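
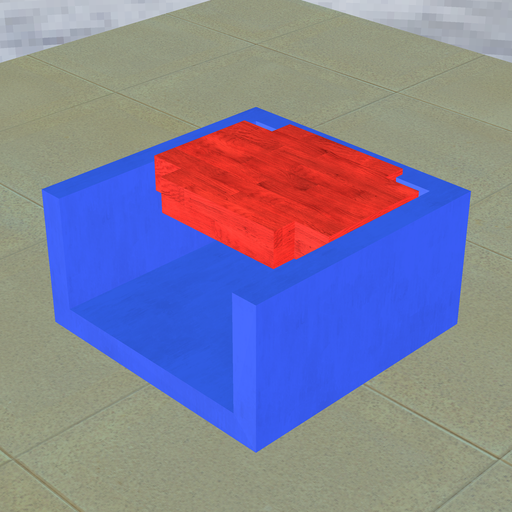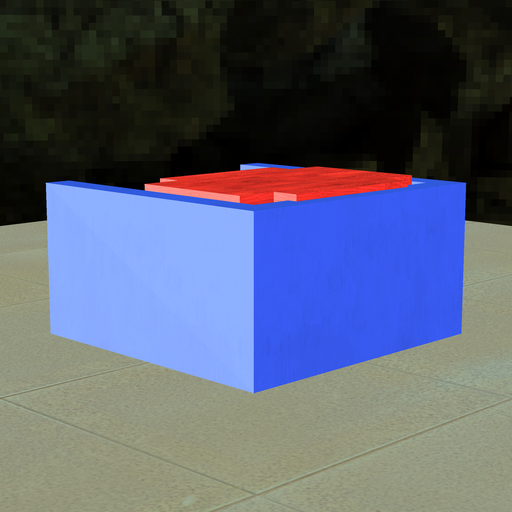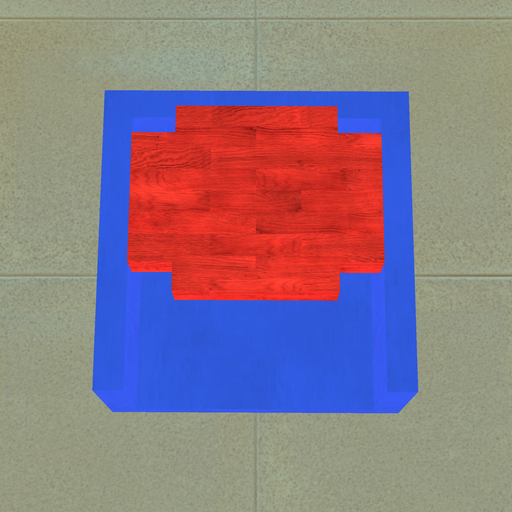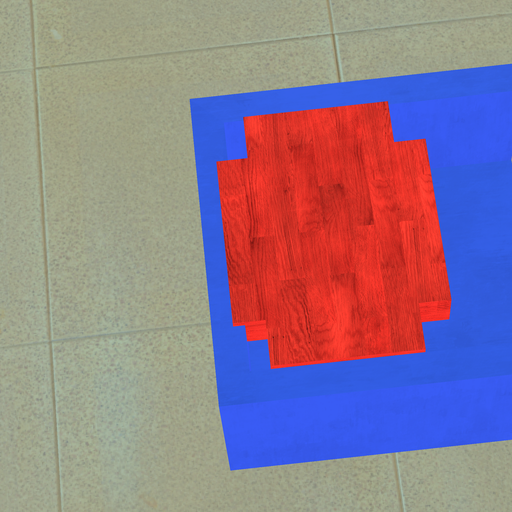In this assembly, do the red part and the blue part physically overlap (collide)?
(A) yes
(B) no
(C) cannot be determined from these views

(A) yes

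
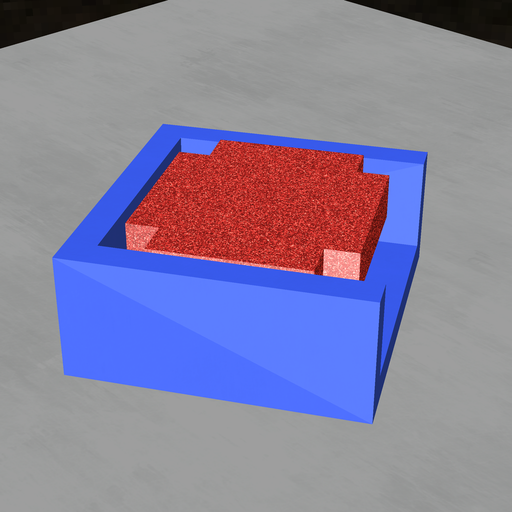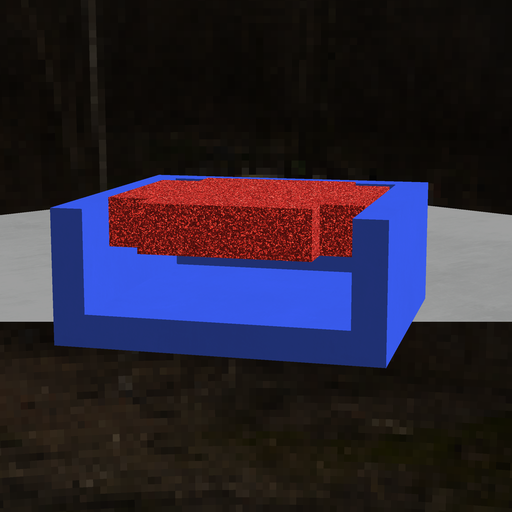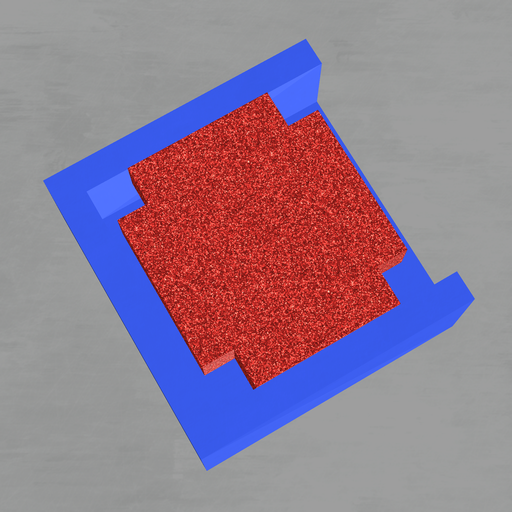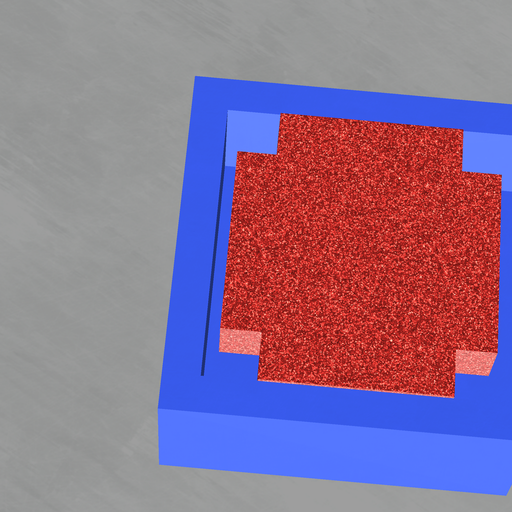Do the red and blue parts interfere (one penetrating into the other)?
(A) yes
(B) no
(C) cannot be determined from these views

(B) no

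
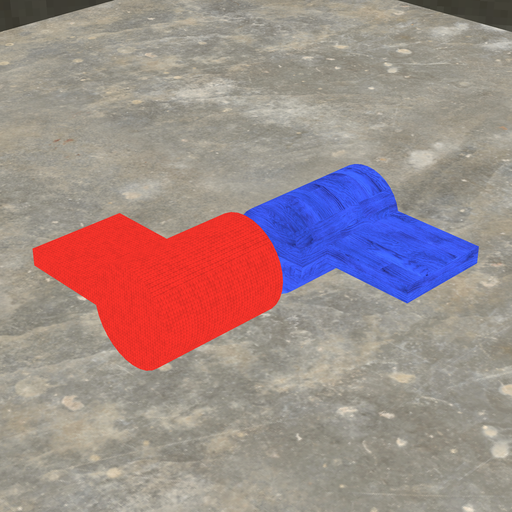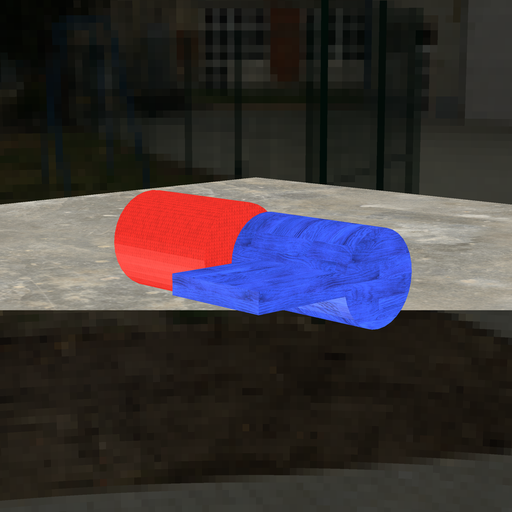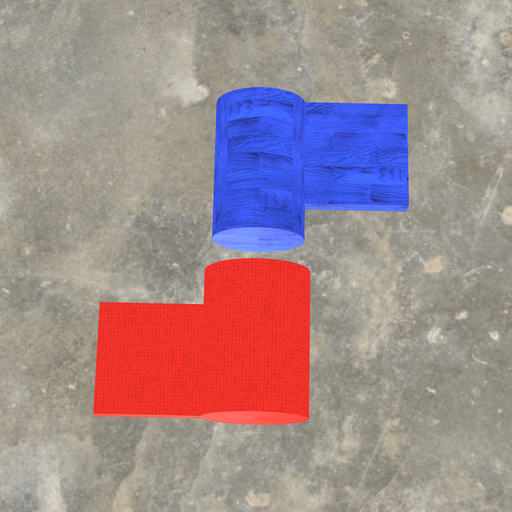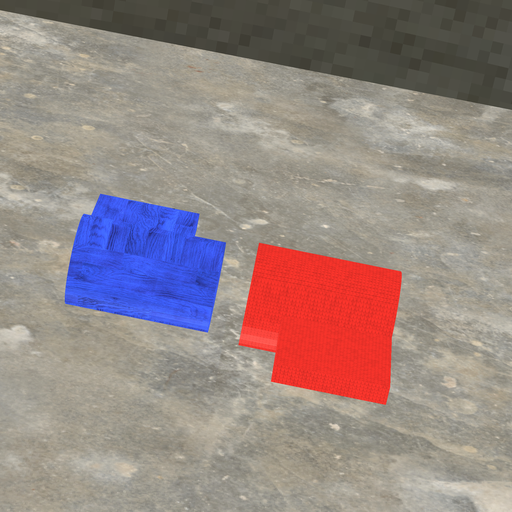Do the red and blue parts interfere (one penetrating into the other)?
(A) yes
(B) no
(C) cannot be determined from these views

(B) no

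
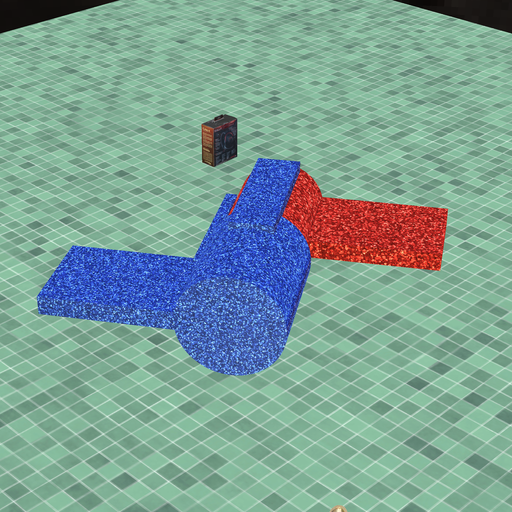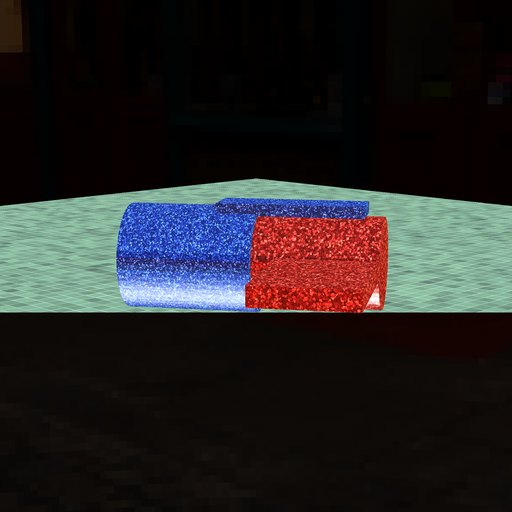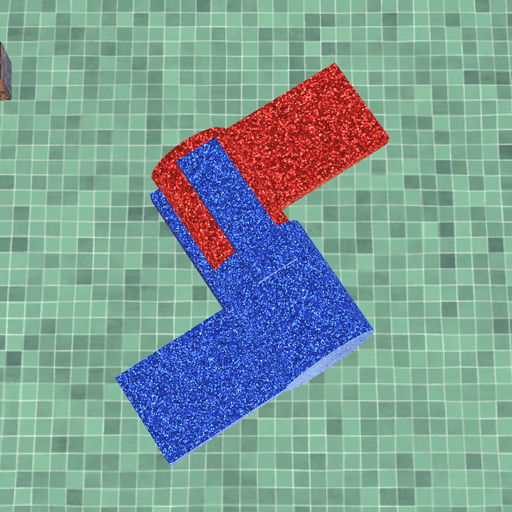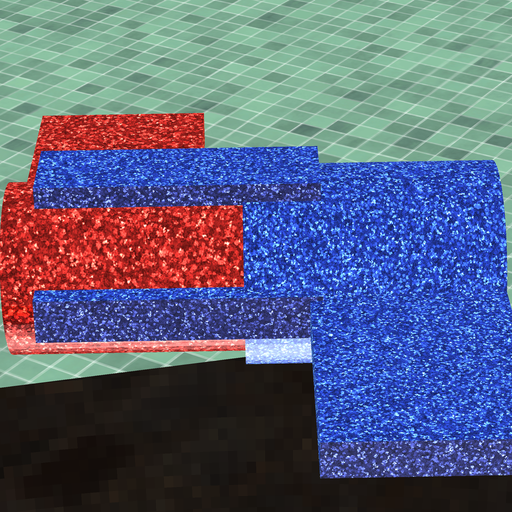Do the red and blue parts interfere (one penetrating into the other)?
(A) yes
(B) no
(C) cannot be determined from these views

(A) yes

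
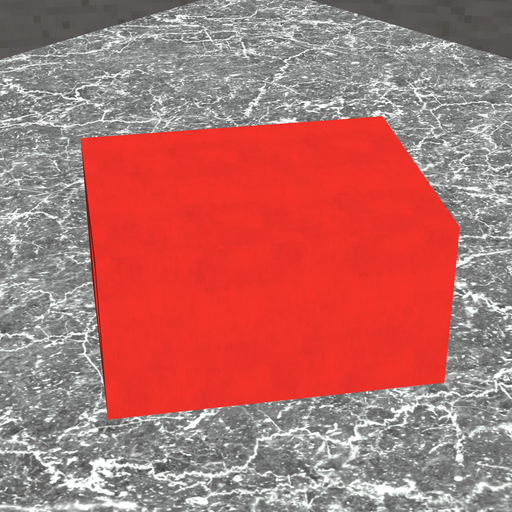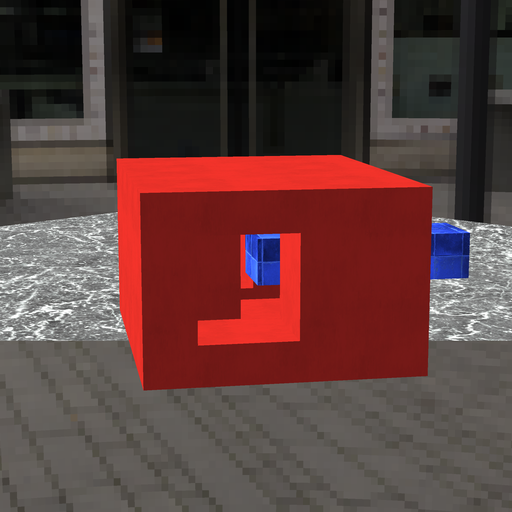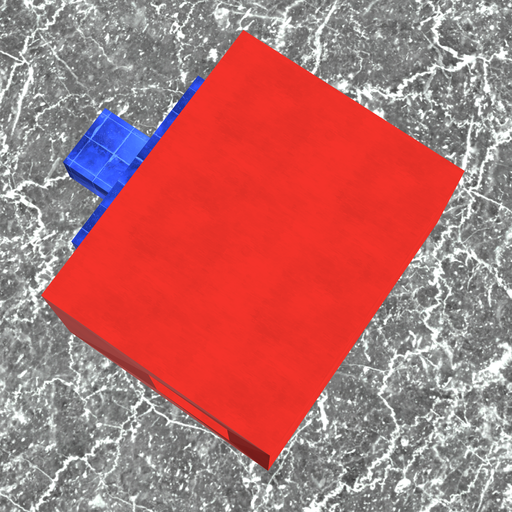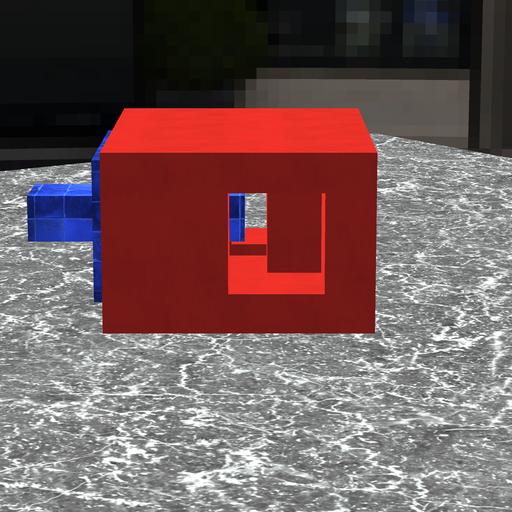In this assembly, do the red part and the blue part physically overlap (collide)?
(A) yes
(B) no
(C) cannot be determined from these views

(B) no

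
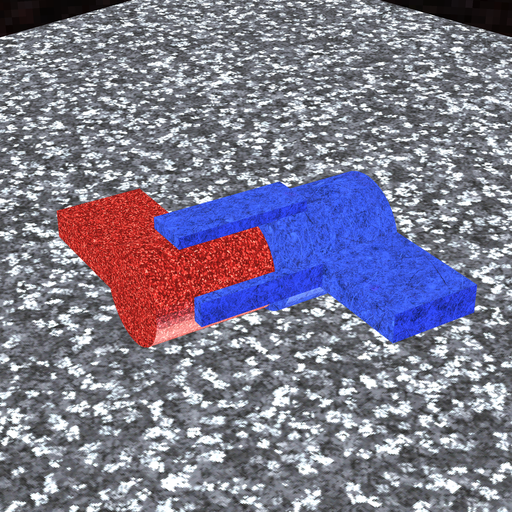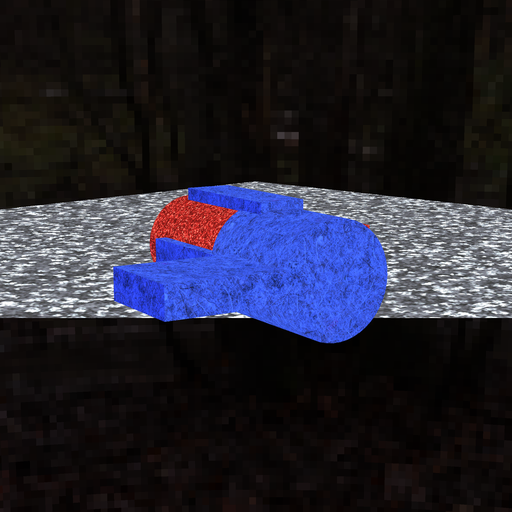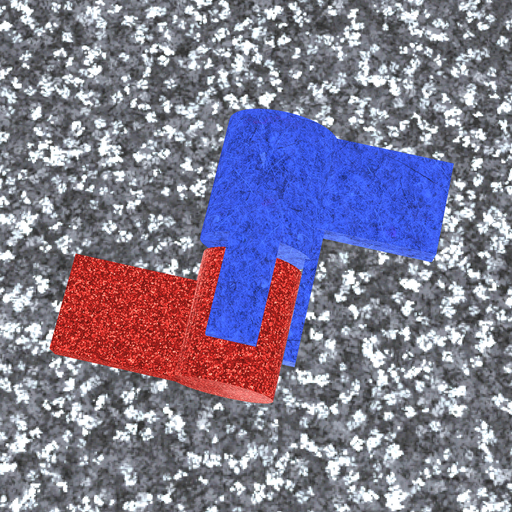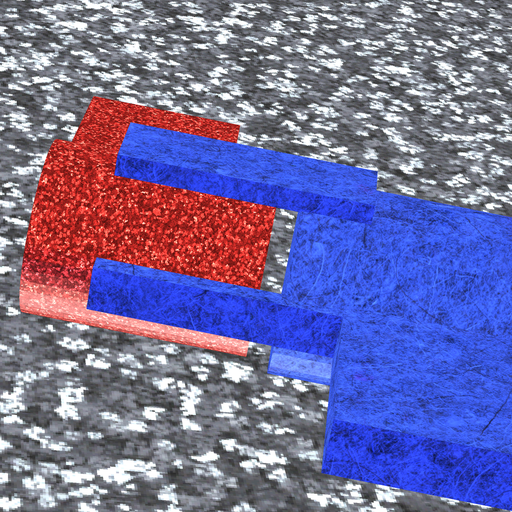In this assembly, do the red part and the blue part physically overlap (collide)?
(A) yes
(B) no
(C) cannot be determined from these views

(B) no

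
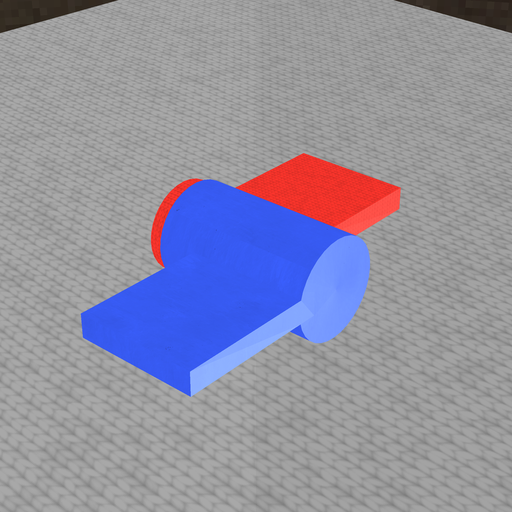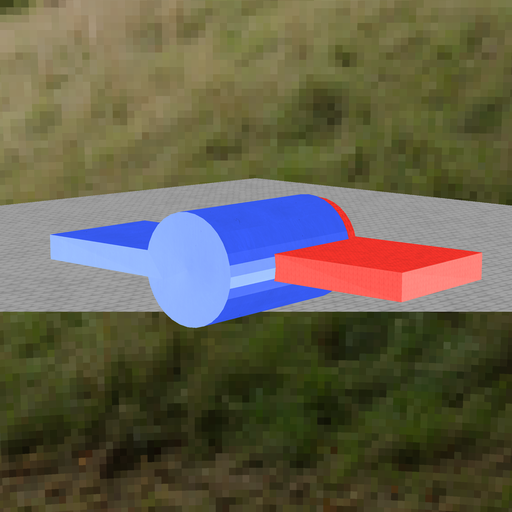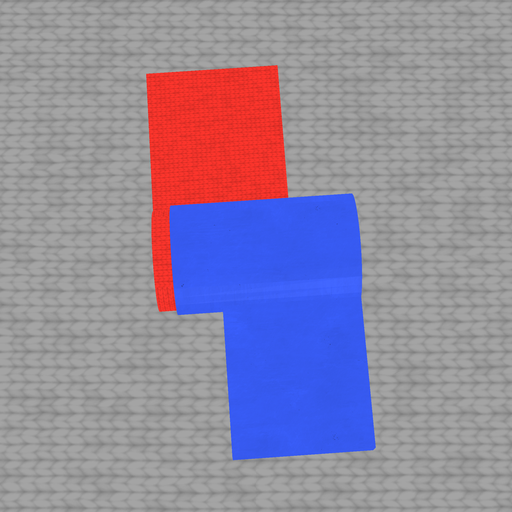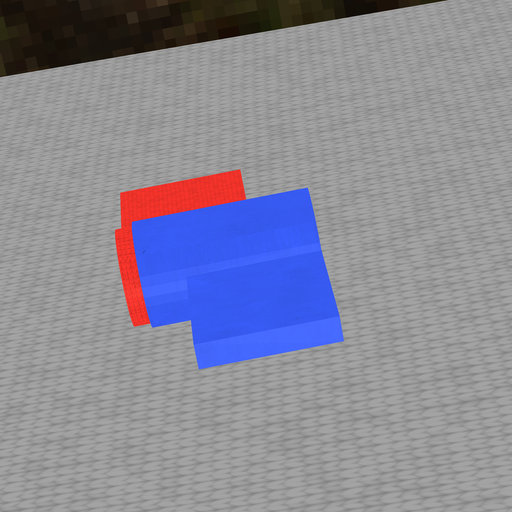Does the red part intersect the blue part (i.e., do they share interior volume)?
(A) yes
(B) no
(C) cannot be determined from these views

(A) yes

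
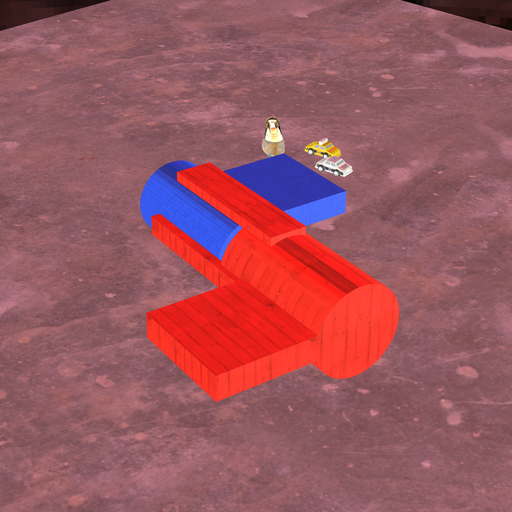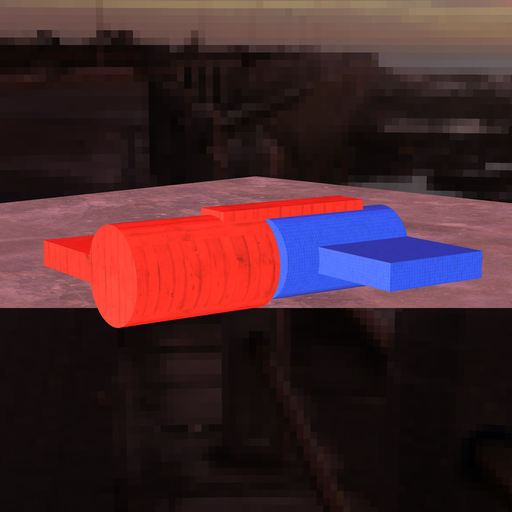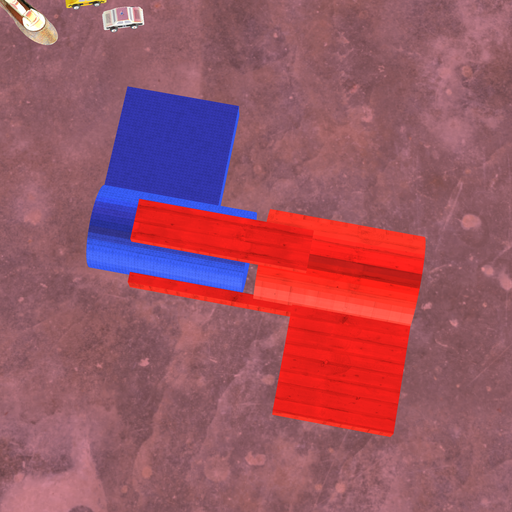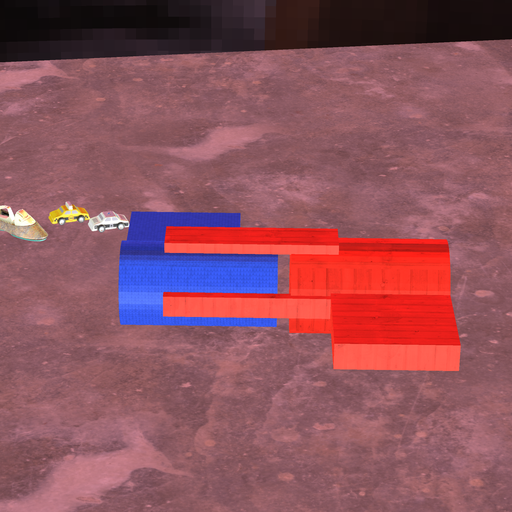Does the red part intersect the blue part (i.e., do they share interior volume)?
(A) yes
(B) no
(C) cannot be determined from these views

(B) no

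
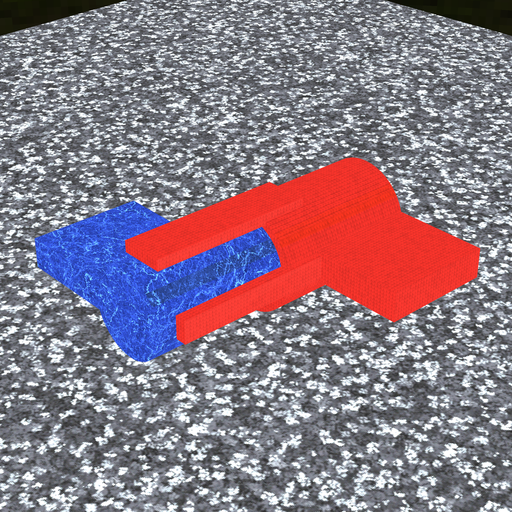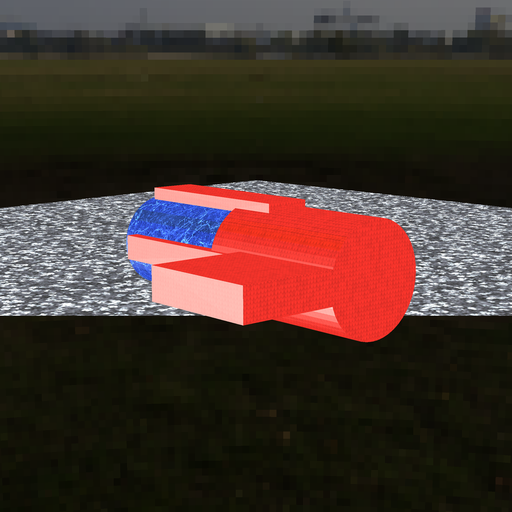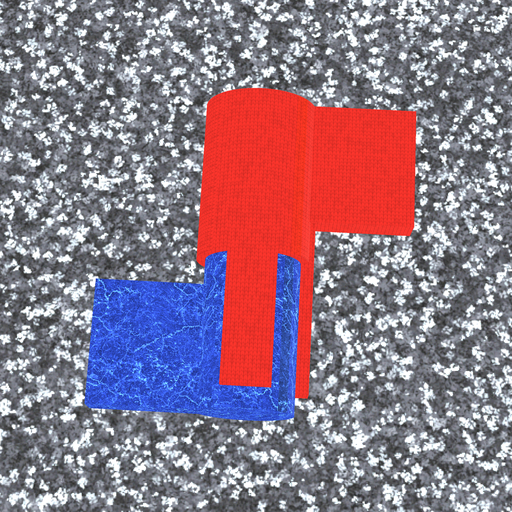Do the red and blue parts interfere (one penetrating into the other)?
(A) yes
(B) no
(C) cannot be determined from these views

(A) yes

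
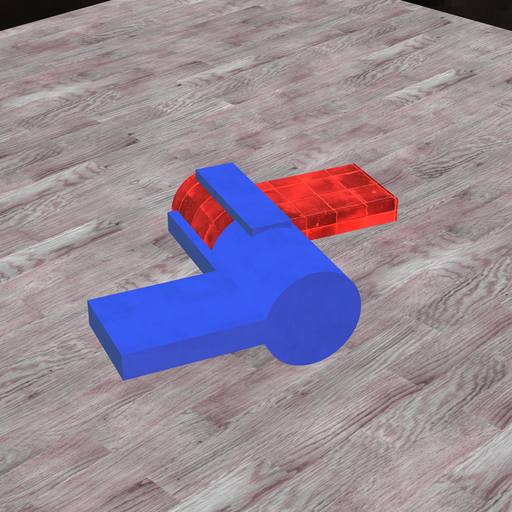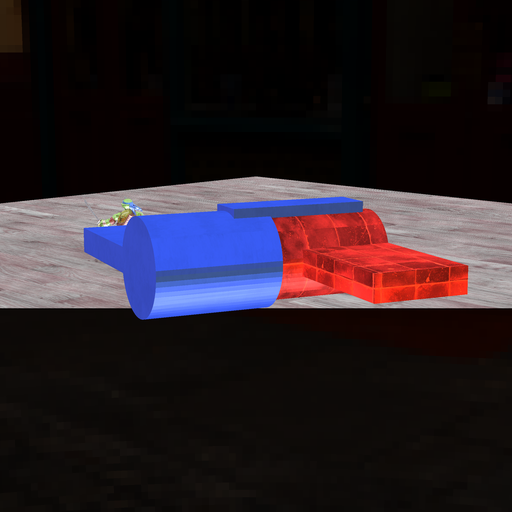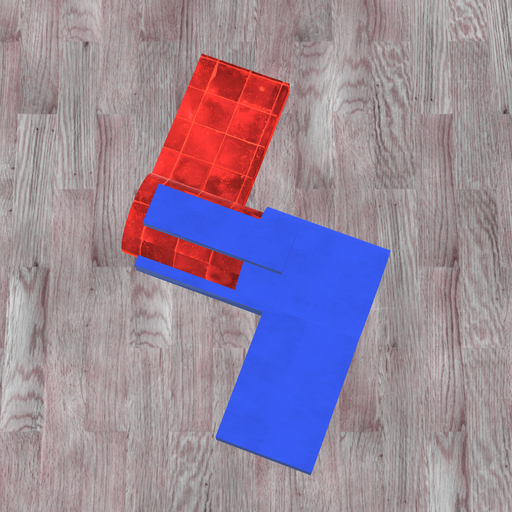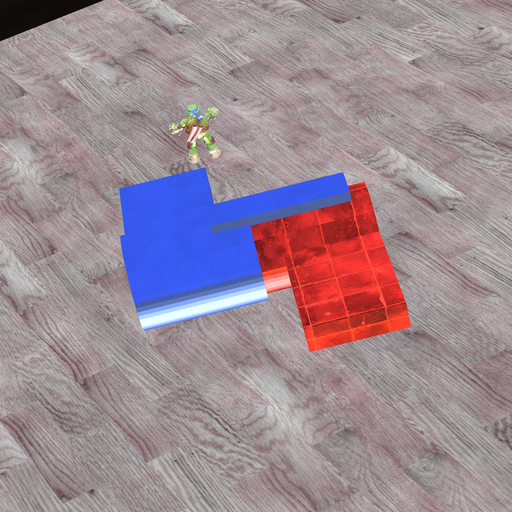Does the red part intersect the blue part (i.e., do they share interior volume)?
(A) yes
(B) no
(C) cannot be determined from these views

(A) yes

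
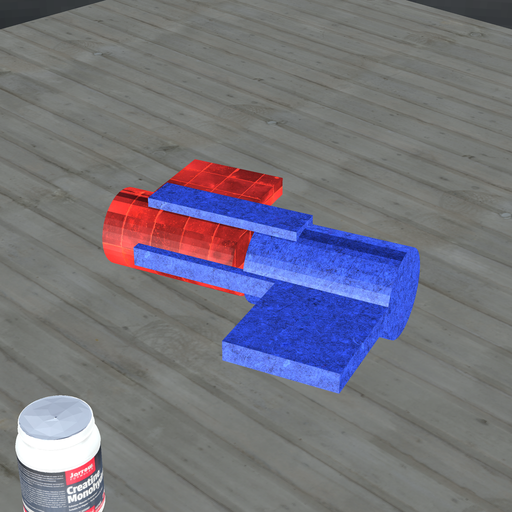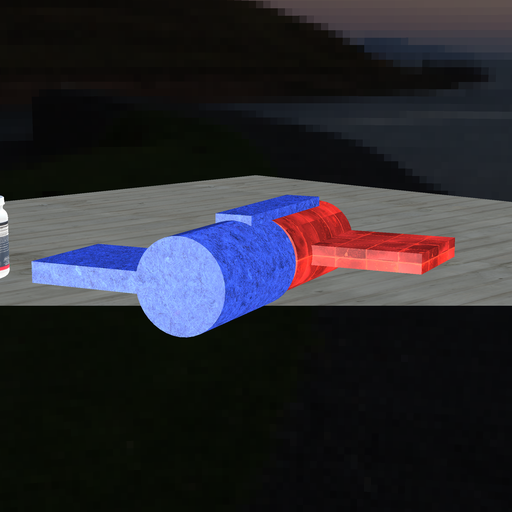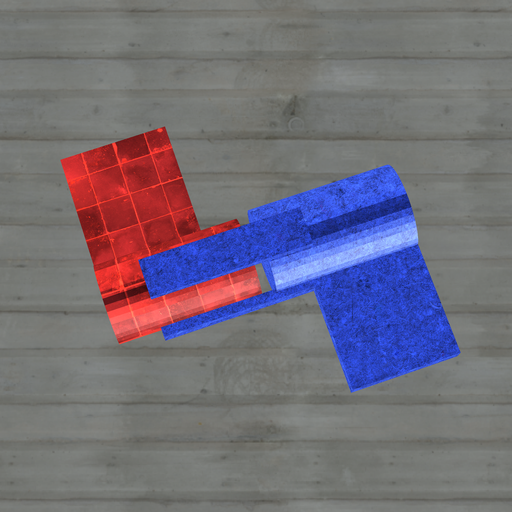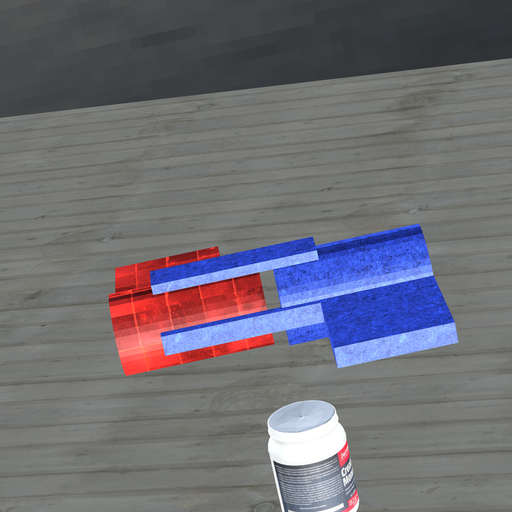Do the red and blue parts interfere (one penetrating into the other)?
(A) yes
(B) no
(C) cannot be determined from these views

(B) no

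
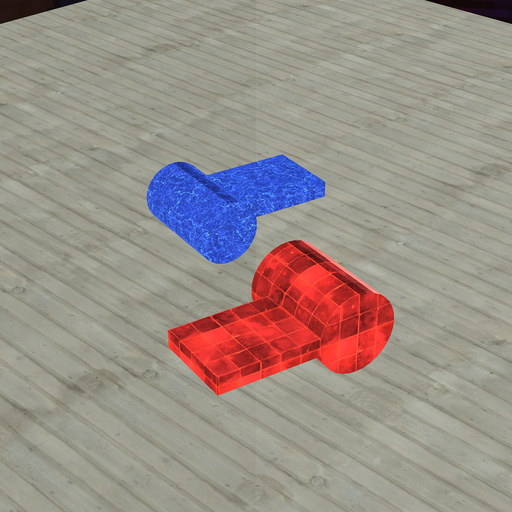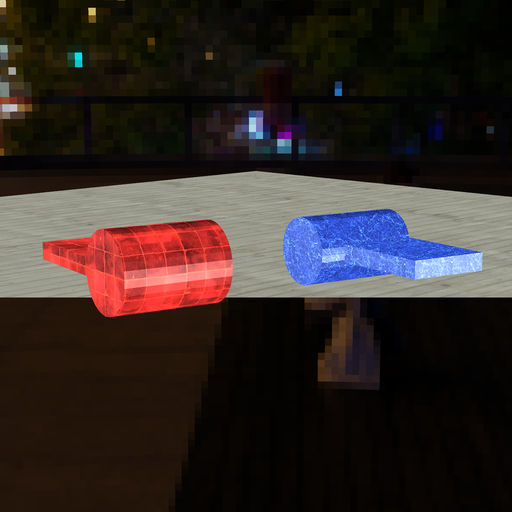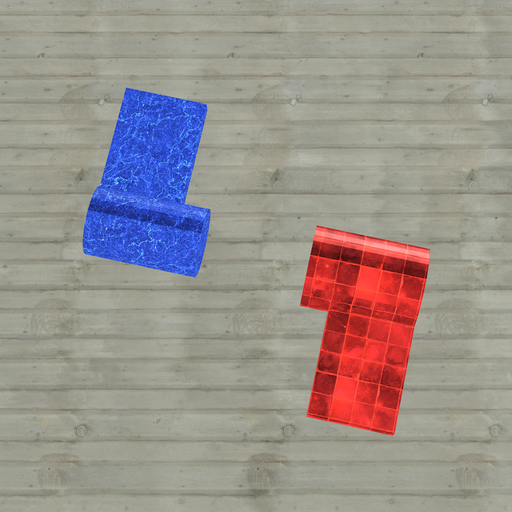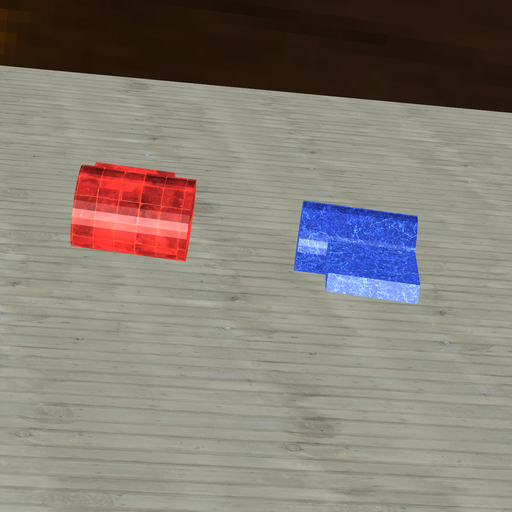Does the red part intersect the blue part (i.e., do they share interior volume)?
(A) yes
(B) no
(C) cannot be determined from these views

(B) no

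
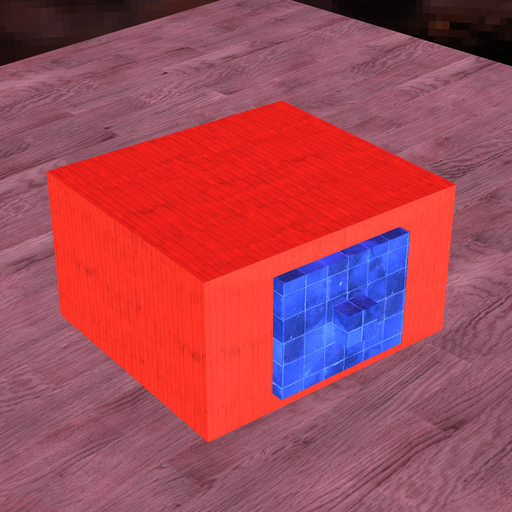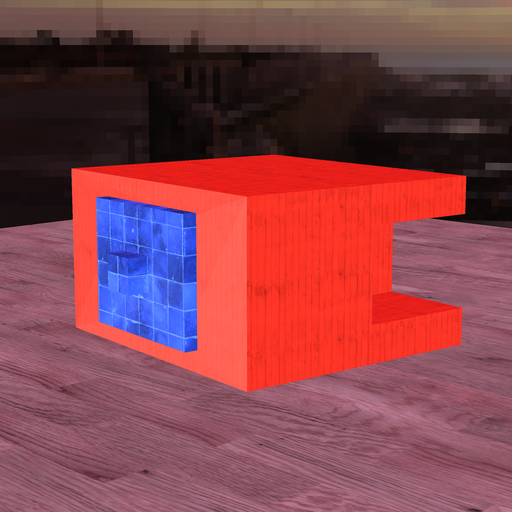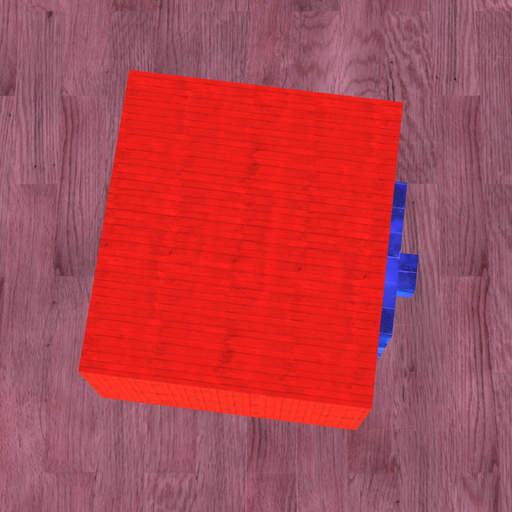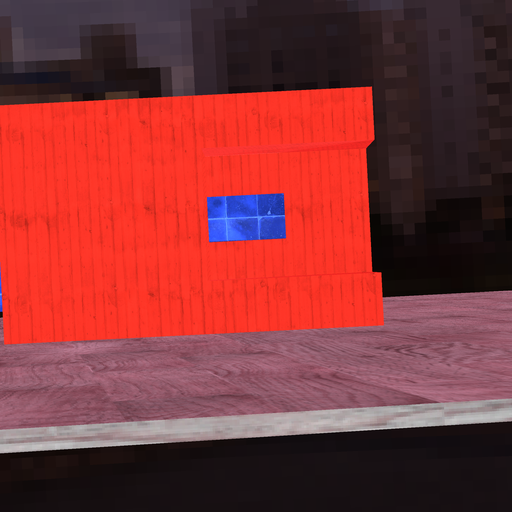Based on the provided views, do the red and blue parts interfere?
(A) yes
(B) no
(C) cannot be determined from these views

(A) yes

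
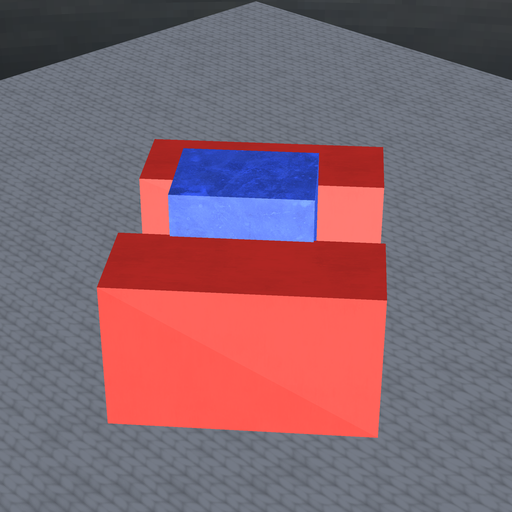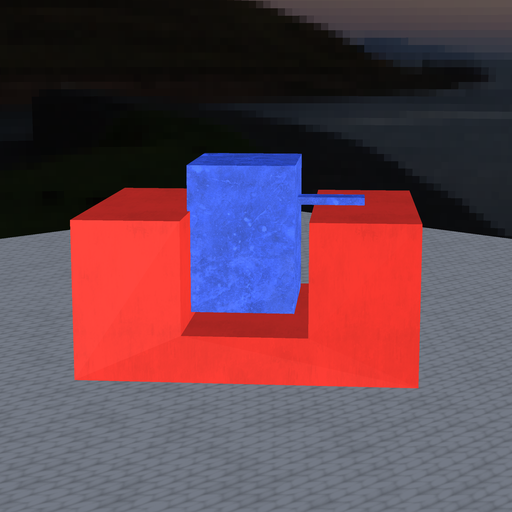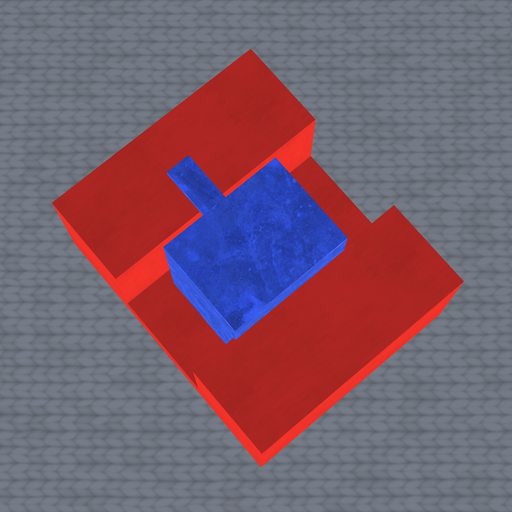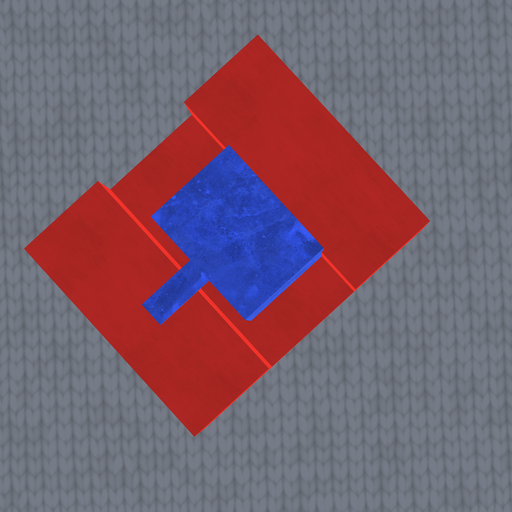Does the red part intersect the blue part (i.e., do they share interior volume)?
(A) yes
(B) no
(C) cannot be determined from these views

(A) yes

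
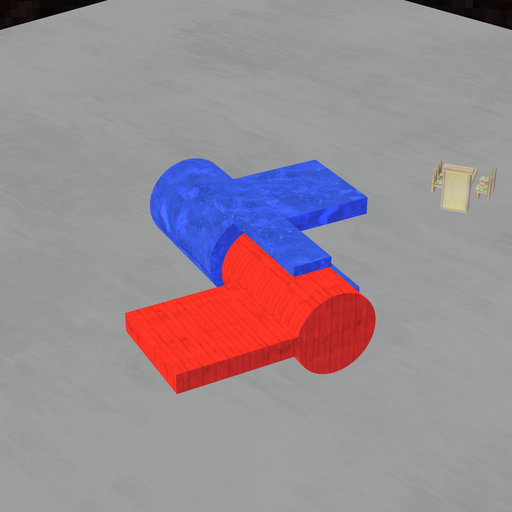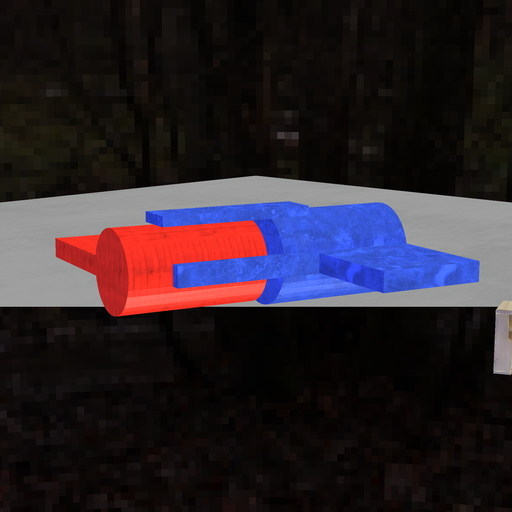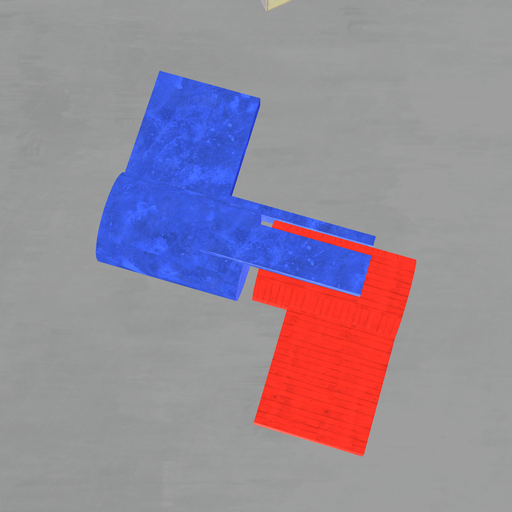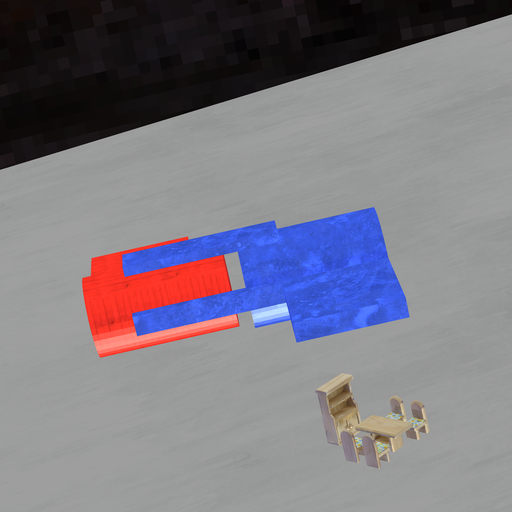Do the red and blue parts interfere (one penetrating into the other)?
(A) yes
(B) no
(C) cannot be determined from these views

(B) no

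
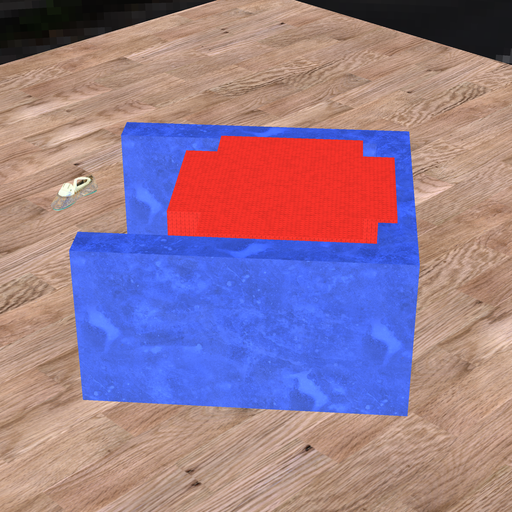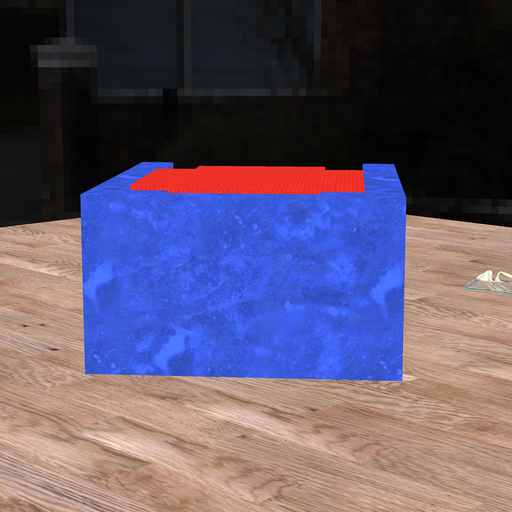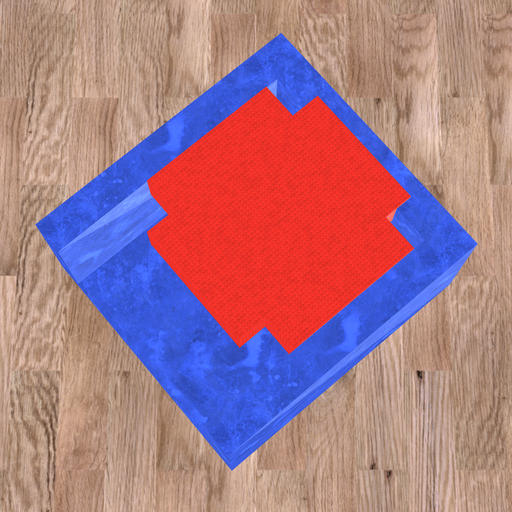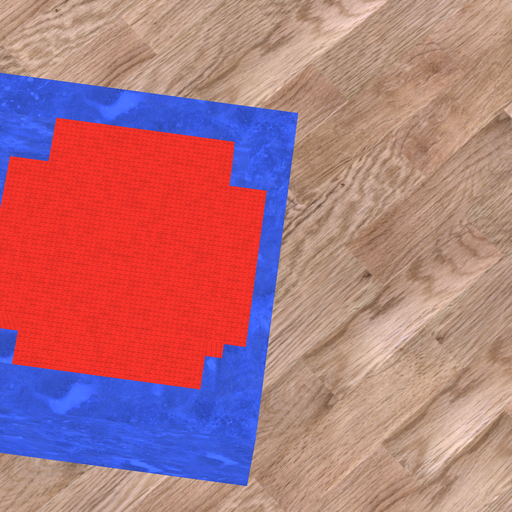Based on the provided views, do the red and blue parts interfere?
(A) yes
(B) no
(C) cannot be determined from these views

(A) yes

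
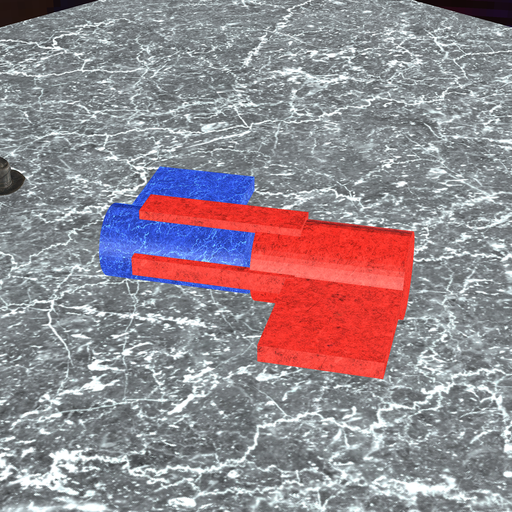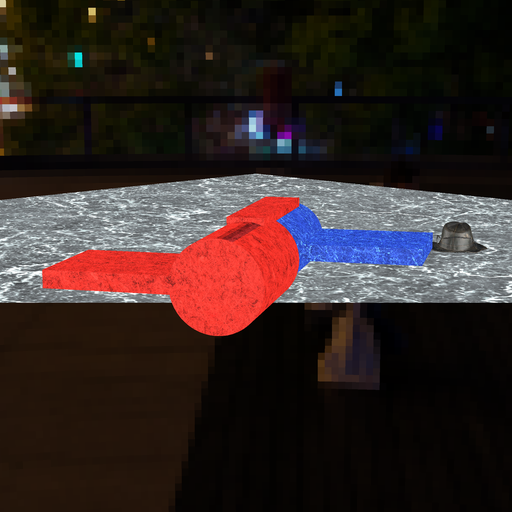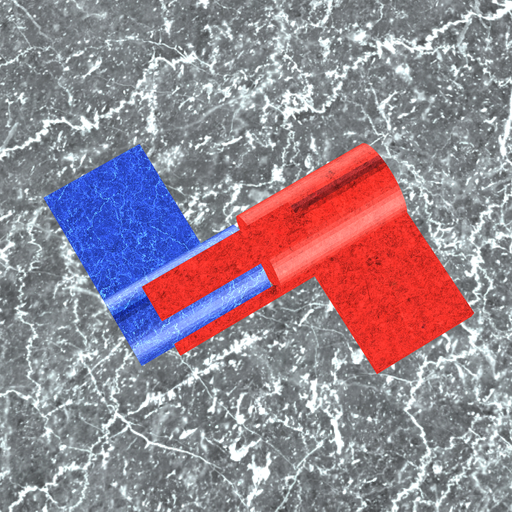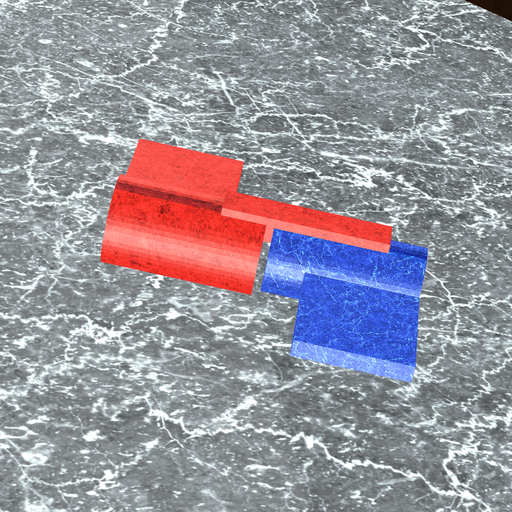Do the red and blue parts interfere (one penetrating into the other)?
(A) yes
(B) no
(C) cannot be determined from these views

(B) no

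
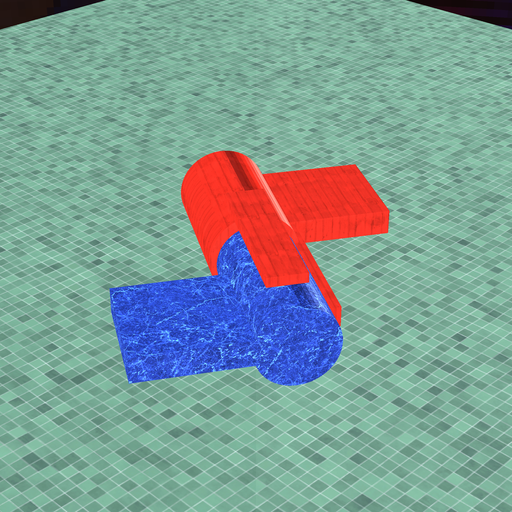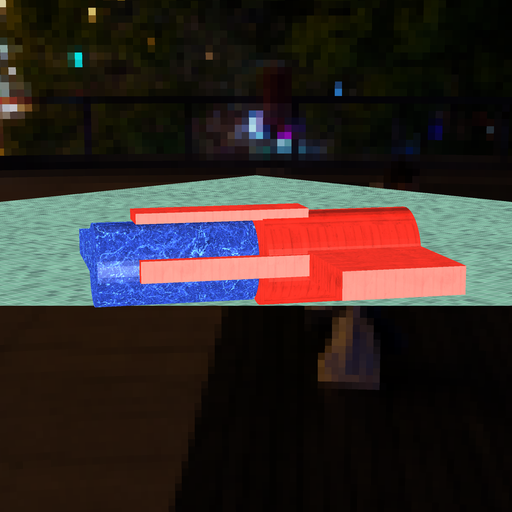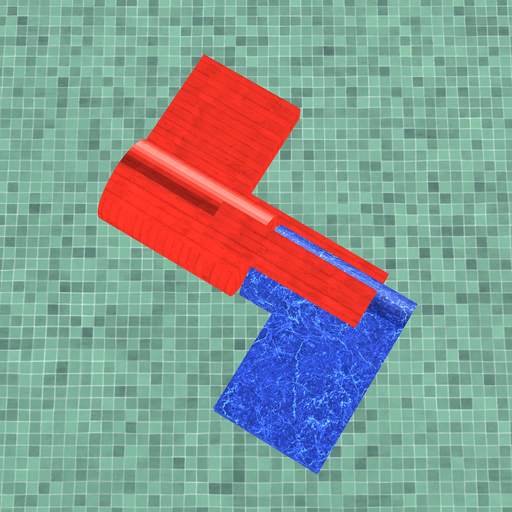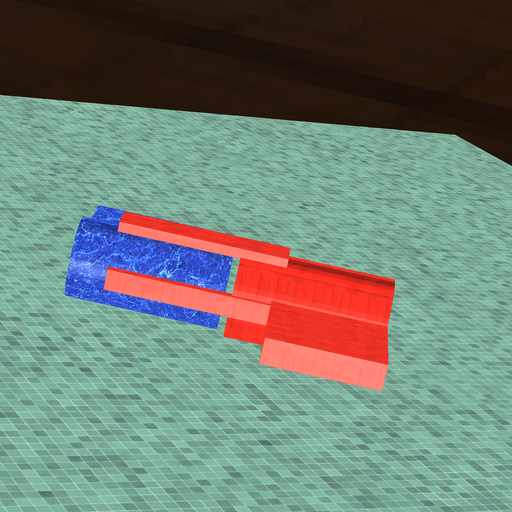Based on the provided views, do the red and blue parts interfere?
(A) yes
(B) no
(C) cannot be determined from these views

(B) no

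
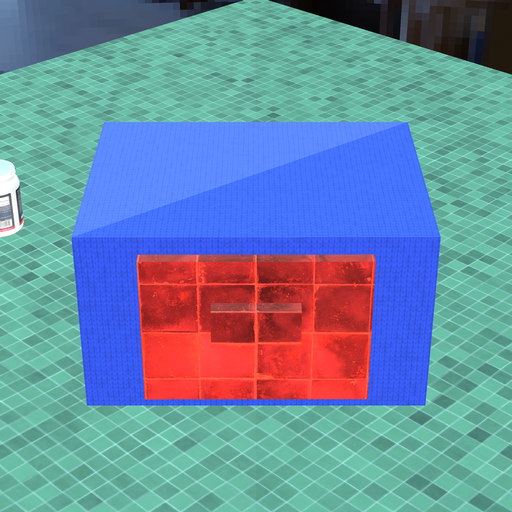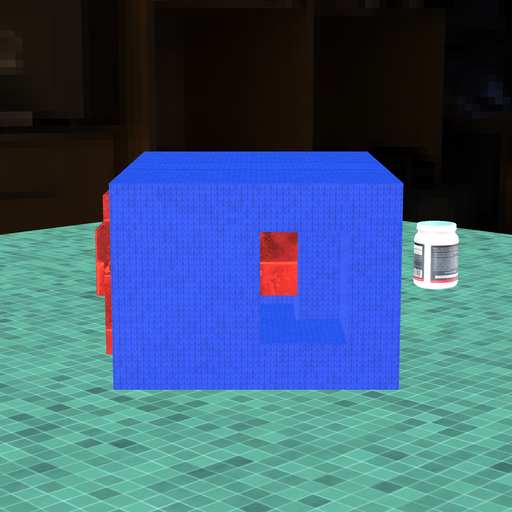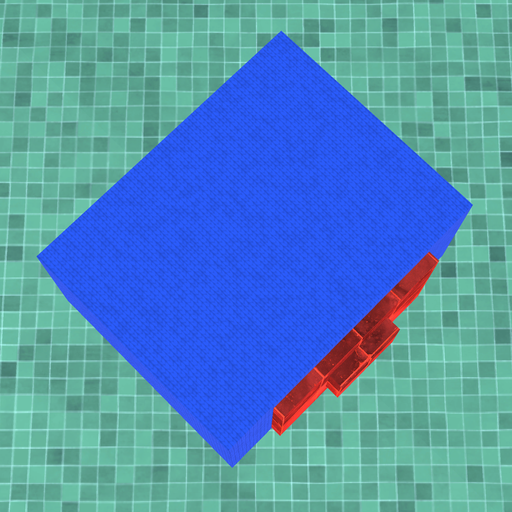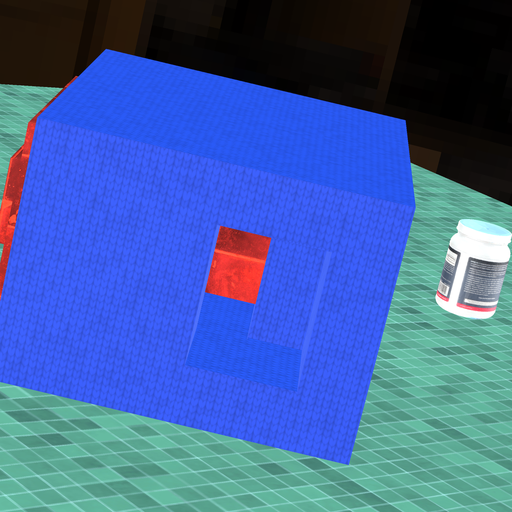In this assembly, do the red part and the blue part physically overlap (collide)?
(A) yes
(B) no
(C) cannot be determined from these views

(A) yes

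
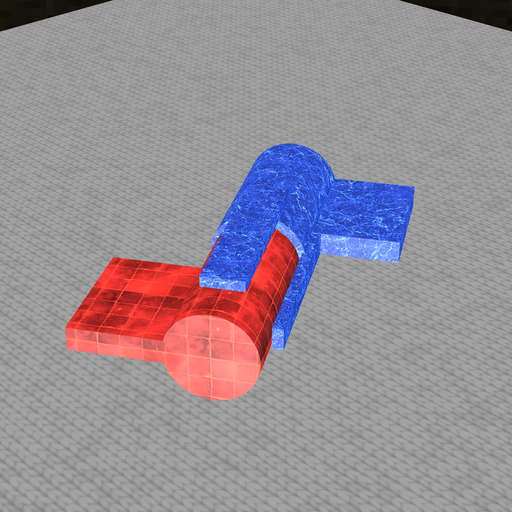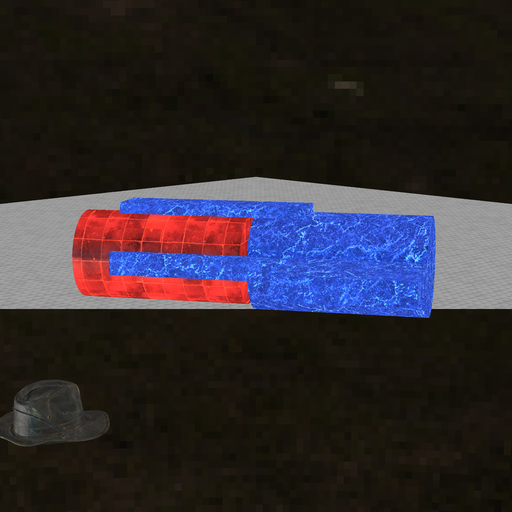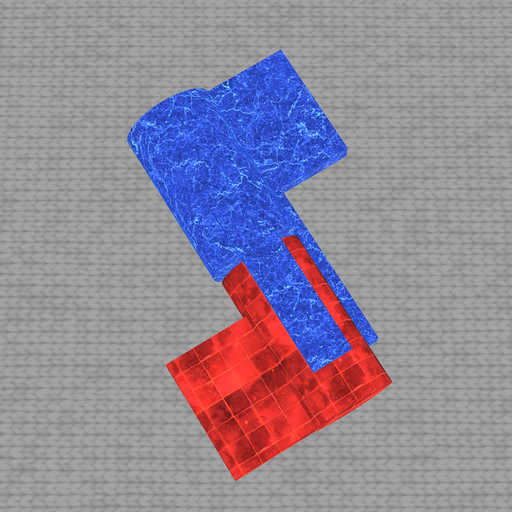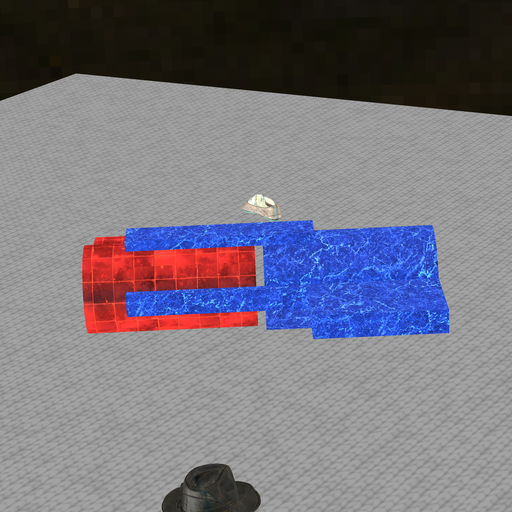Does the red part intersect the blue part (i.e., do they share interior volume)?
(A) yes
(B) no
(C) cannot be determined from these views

(B) no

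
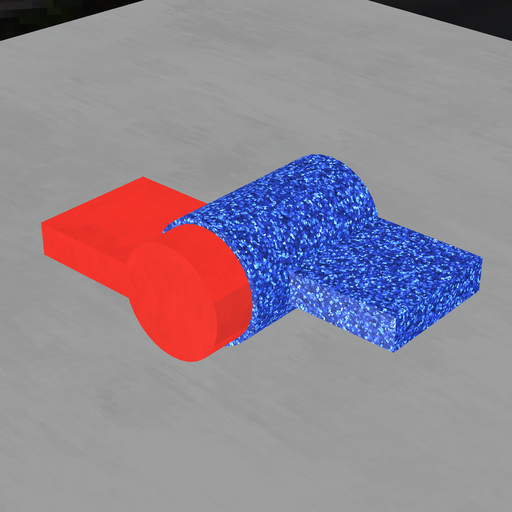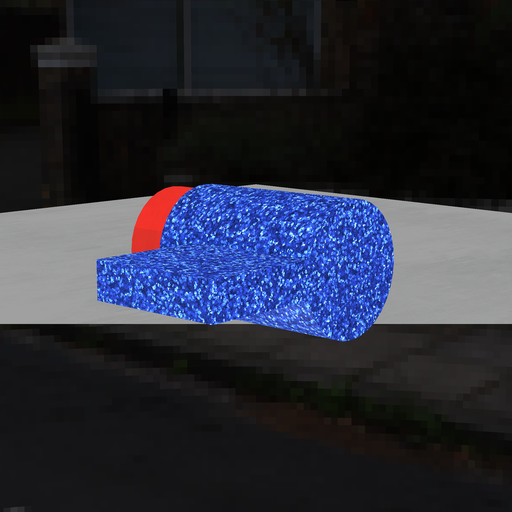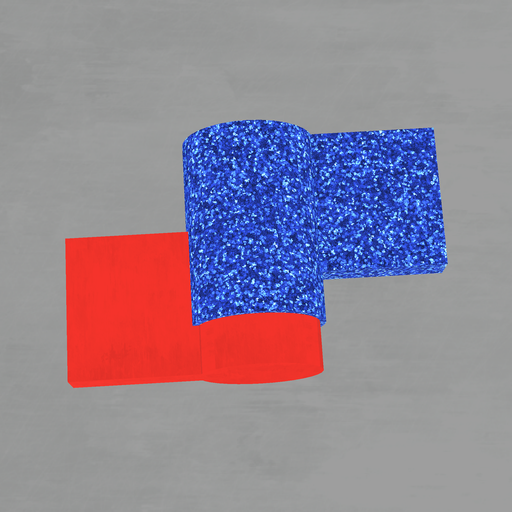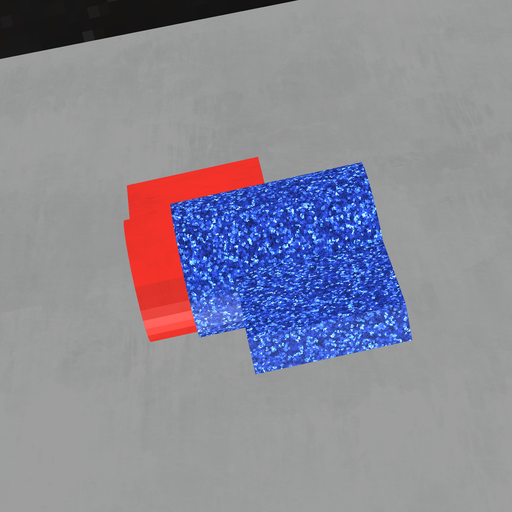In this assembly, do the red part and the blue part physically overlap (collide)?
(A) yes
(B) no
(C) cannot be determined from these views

(A) yes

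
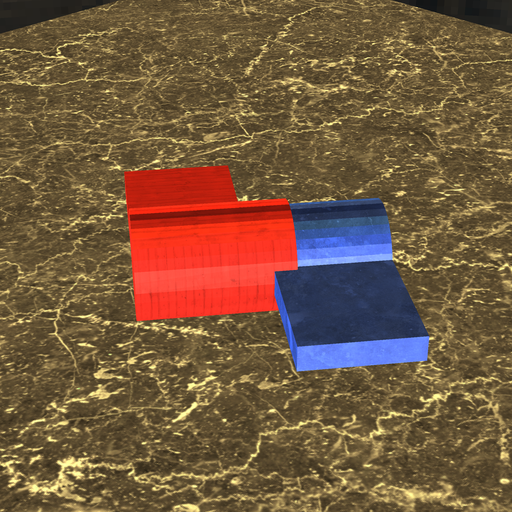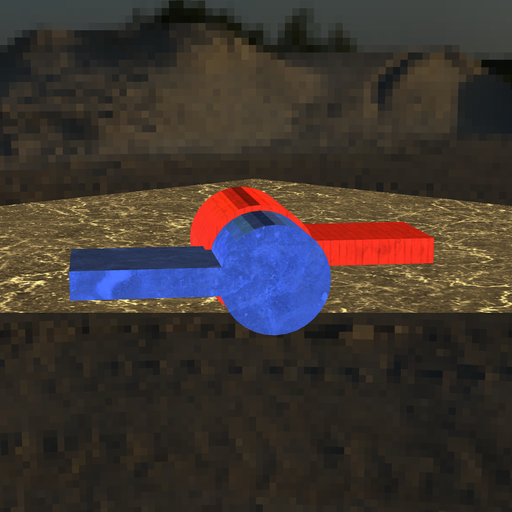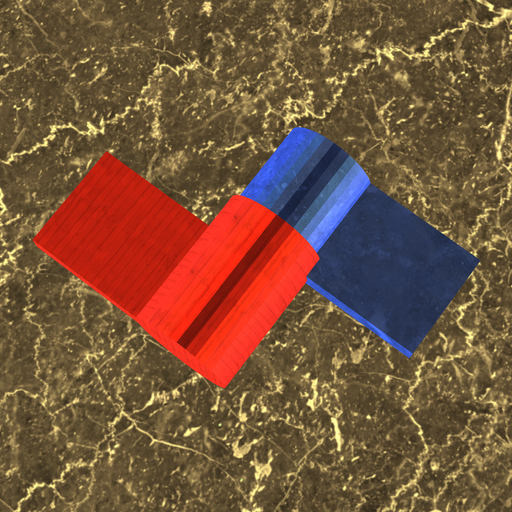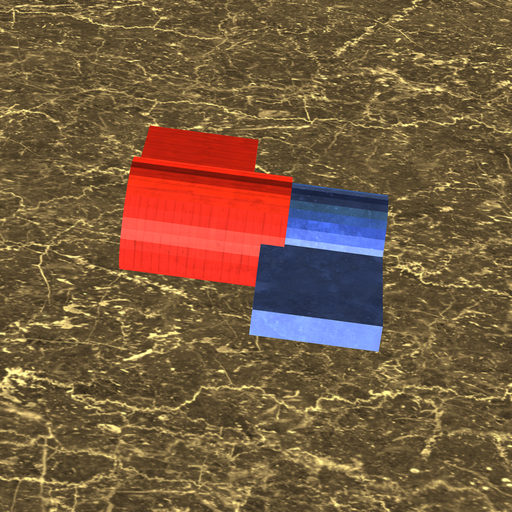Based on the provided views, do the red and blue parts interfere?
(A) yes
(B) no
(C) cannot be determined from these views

(A) yes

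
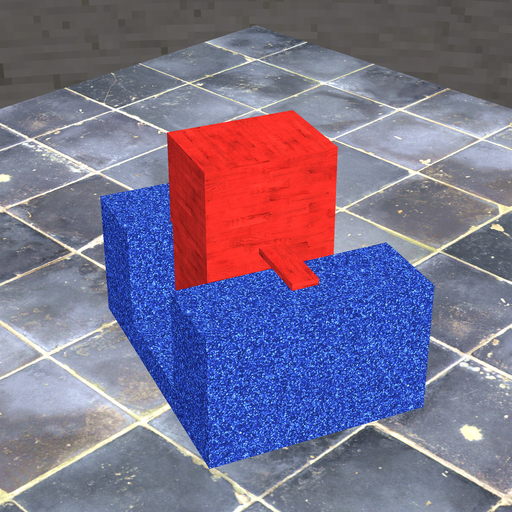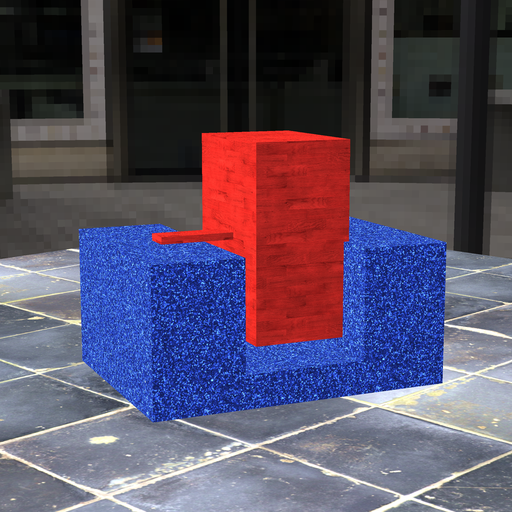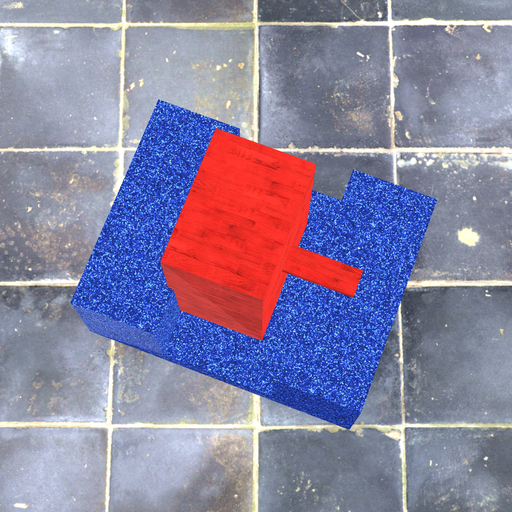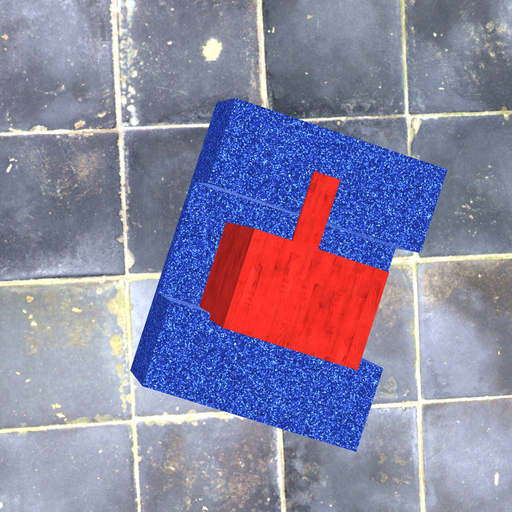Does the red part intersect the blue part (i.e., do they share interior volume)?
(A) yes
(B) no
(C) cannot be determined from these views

(A) yes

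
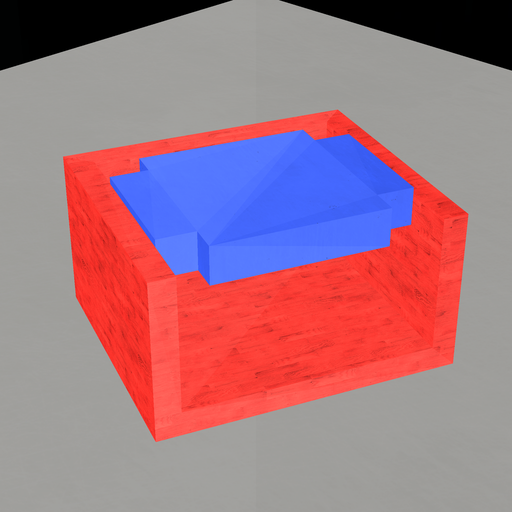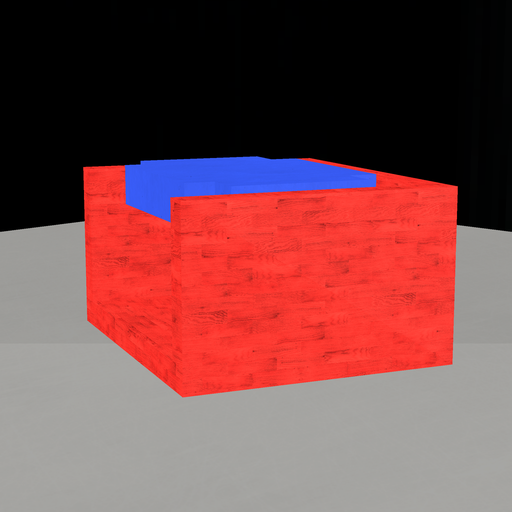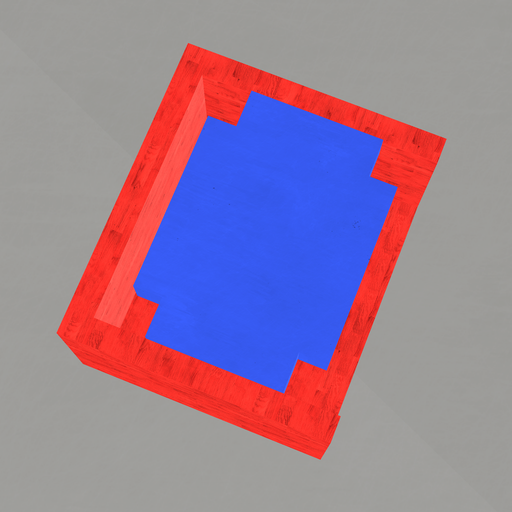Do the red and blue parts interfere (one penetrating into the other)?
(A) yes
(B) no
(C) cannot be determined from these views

(B) no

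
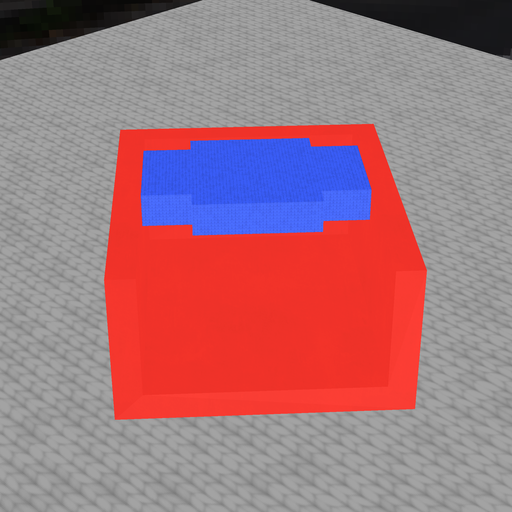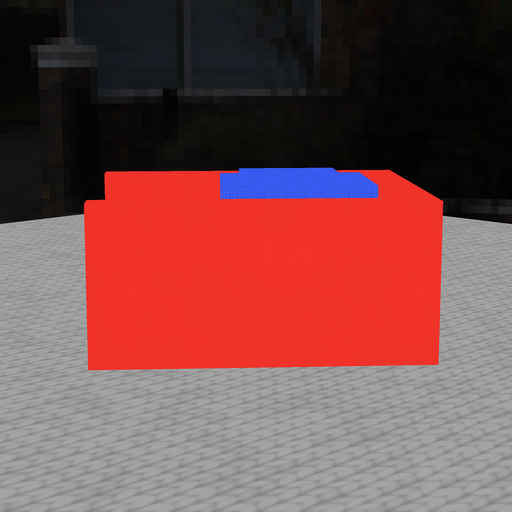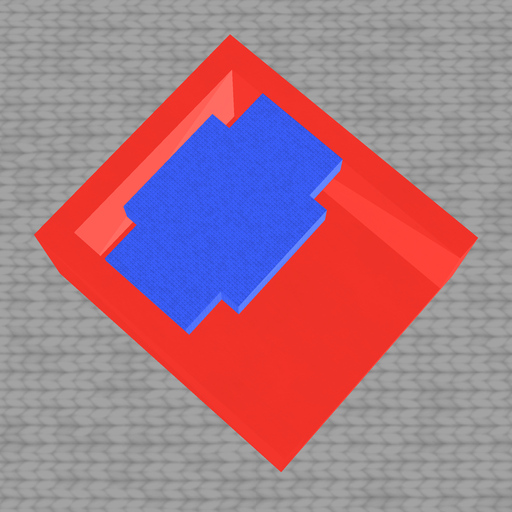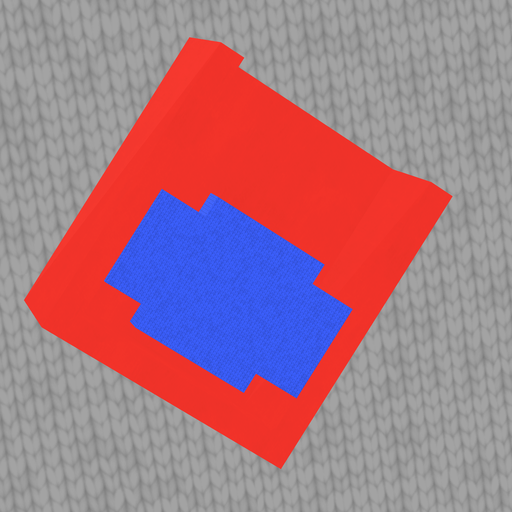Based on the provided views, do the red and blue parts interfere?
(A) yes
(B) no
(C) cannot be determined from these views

(B) no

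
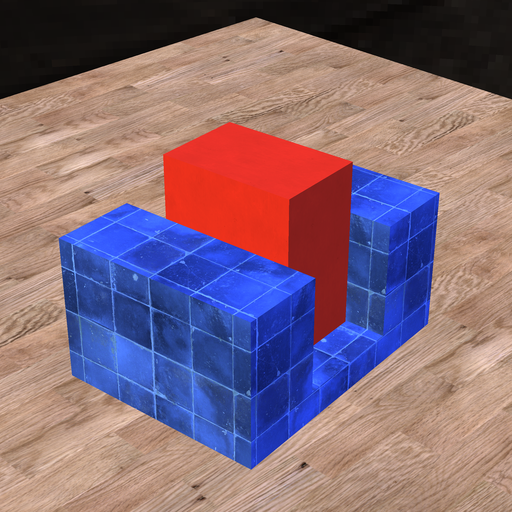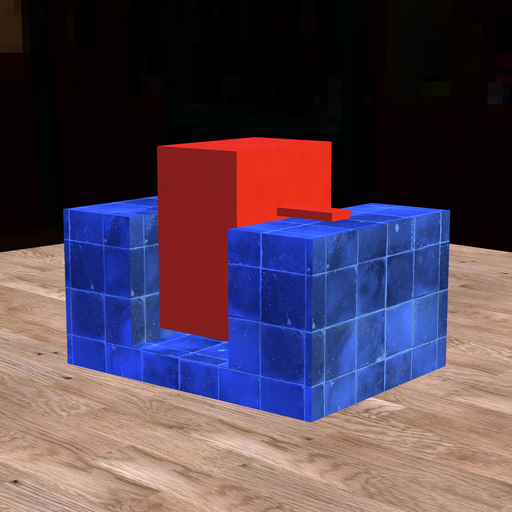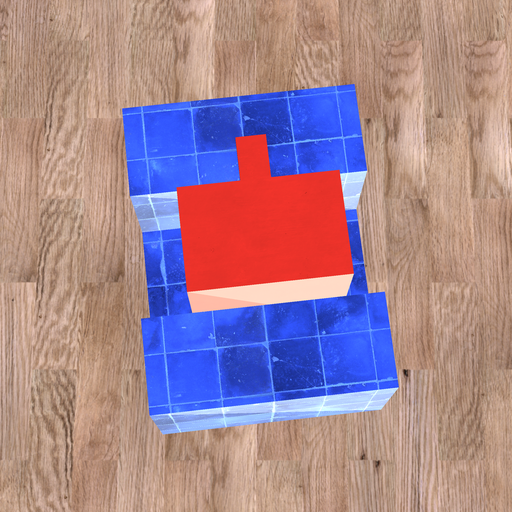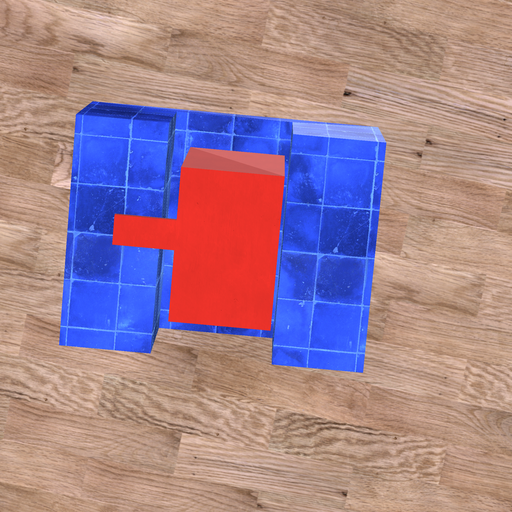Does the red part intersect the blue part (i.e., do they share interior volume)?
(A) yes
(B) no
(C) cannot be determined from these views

(B) no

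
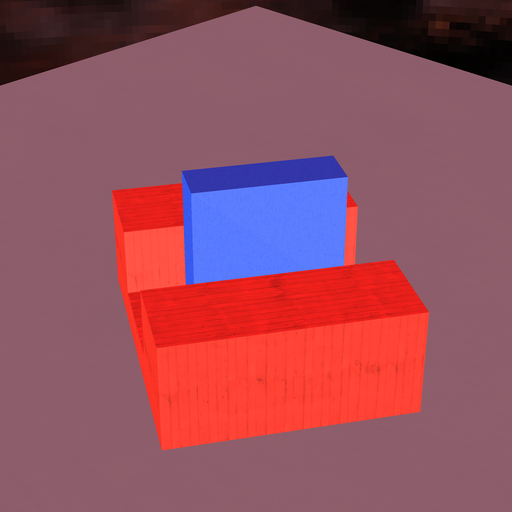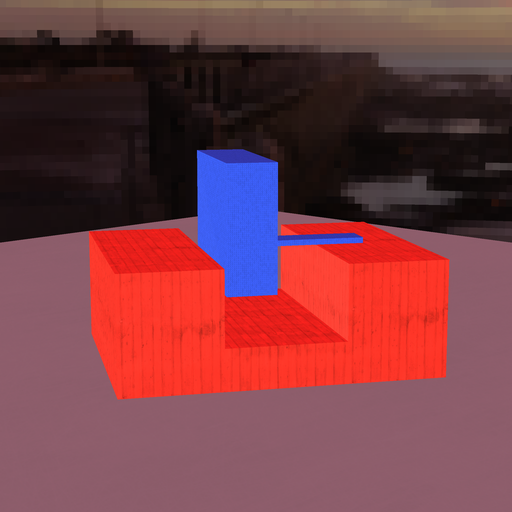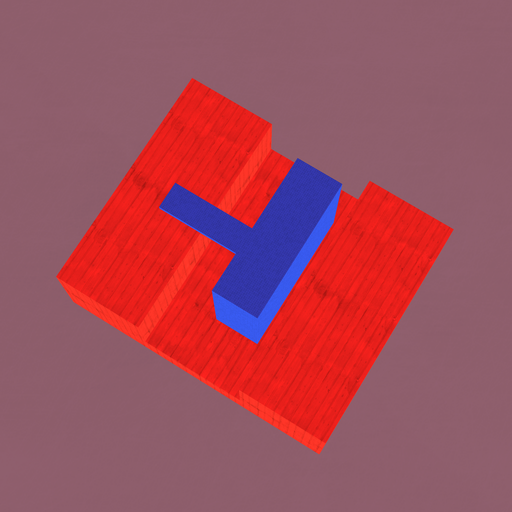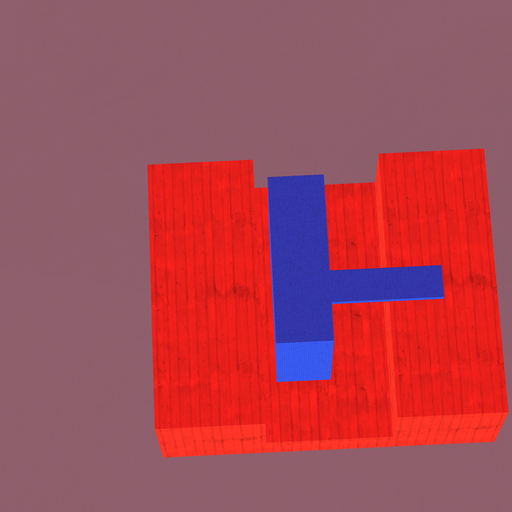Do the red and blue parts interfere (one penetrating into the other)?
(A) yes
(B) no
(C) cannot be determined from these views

(B) no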